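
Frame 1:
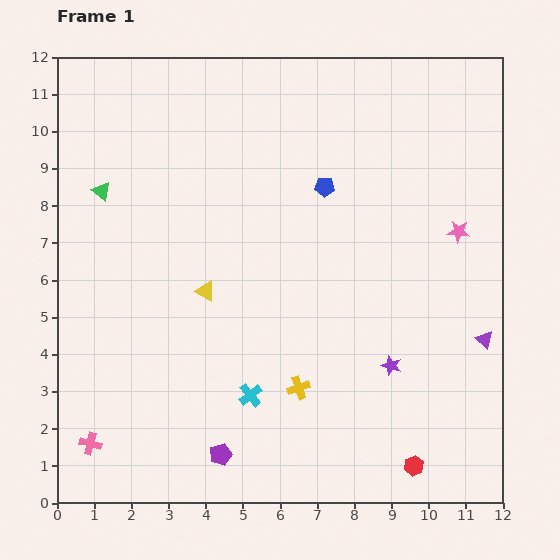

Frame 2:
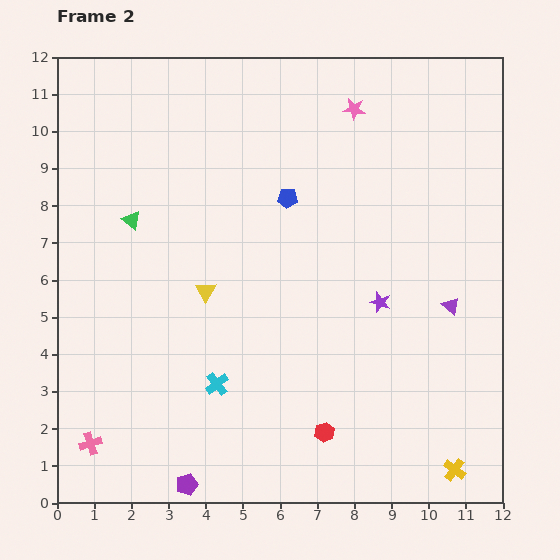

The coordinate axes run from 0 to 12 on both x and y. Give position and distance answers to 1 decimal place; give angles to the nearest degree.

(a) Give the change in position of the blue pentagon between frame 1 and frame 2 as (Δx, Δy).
(-1.0, -0.3)

The blue pentagon was at (7.2, 8.5) in frame 1 and (6.2, 8.2) in frame 2.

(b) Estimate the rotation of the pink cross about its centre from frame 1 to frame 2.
32° counter-clockwise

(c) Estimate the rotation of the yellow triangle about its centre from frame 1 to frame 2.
30° clockwise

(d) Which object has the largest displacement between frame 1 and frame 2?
the yellow cross

(moved 4.7; next 4.3)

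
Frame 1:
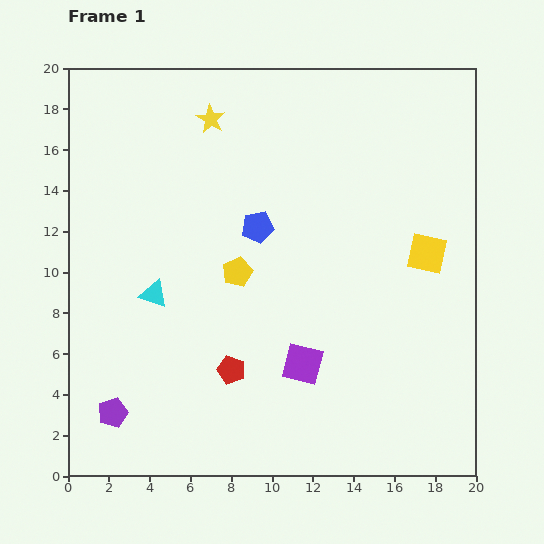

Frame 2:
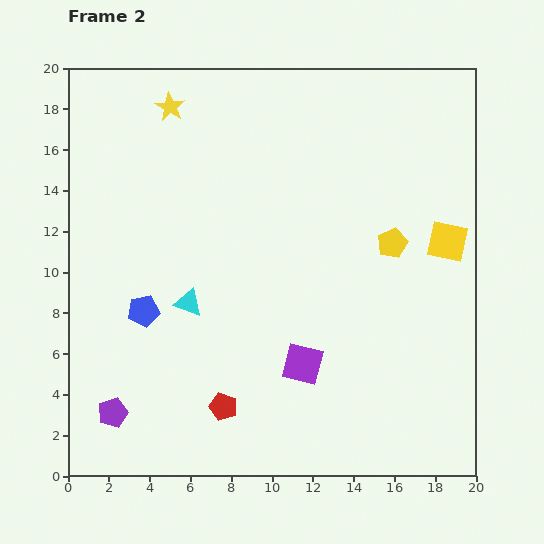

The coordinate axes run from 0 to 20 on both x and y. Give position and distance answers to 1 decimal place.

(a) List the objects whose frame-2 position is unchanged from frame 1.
the purple square, the purple pentagon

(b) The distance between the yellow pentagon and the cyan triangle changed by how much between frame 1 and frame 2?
+6.2

Distance in frame 1: 4.2. Distance in frame 2: 10.4.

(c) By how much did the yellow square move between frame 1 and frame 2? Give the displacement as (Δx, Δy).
(1.0, 0.6)

The yellow square was at (17.6, 10.9) in frame 1 and (18.6, 11.5) in frame 2.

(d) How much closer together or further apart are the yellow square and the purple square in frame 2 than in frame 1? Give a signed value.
+1.2

Distance in frame 1: 8.1. Distance in frame 2: 9.3.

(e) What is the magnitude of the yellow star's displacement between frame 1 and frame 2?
2.1

The yellow star moved from (7.0, 17.5) to (5.0, 18.1), a distance of √(2.0² + 0.6²) ≈ 2.1.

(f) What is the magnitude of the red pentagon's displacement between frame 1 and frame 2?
1.8

The red pentagon moved from (8.0, 5.2) to (7.6, 3.4), a distance of √(0.4² + 1.8²) ≈ 1.8.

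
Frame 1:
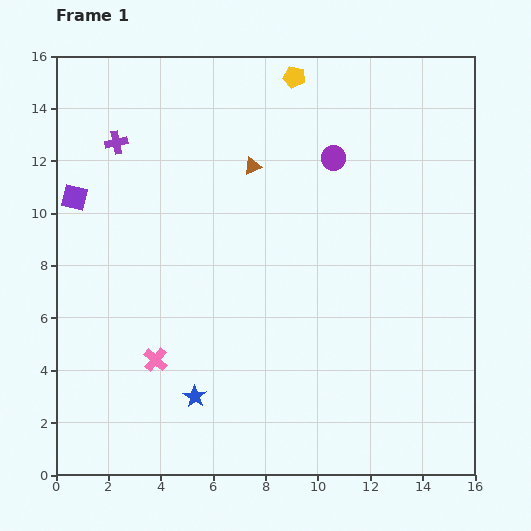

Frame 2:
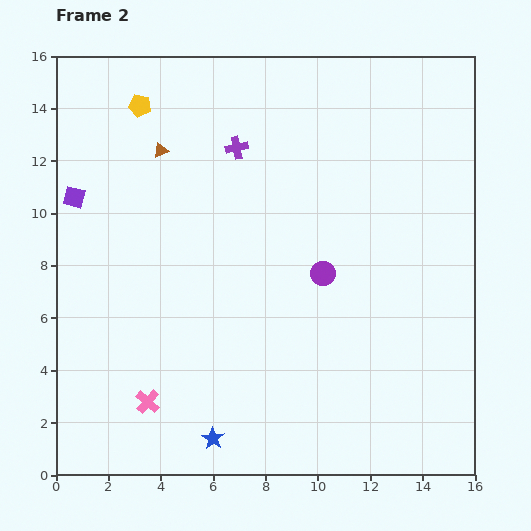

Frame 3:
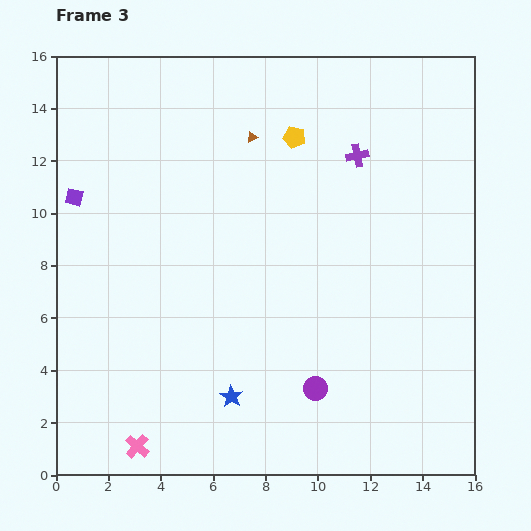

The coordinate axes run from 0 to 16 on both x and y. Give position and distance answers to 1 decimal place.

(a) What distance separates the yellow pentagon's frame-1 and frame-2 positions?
6.0

The yellow pentagon moved from (9.1, 15.2) to (3.2, 14.1), a distance of √(5.9² + 1.1²) ≈ 6.0.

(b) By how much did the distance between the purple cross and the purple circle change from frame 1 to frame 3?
+0.7

Distance in frame 1: 8.3. Distance in frame 3: 9.0.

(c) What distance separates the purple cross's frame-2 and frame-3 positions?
4.6

The purple cross moved from (6.9, 12.5) to (11.5, 12.2), a distance of √(4.6² + 0.3²) ≈ 4.6.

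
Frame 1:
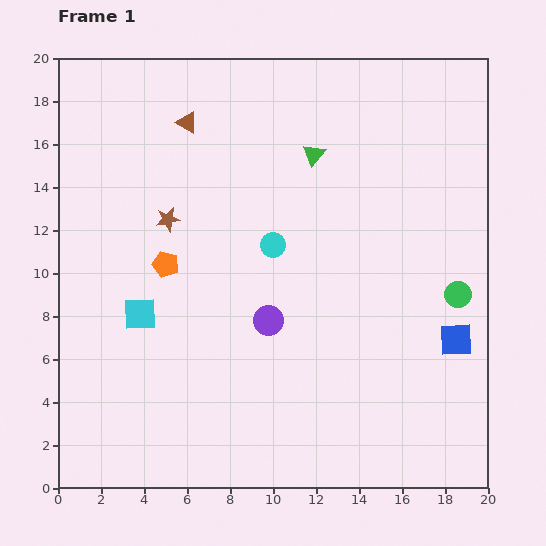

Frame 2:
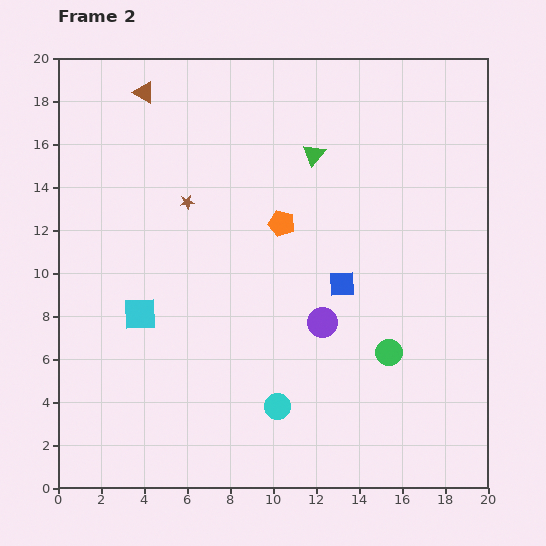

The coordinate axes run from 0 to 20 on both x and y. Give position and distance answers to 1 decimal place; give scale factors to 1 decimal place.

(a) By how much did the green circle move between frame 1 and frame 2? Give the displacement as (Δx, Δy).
(-3.2, -2.7)

The green circle was at (18.6, 9.0) in frame 1 and (15.4, 6.3) in frame 2.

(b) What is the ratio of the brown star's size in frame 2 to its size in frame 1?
0.6×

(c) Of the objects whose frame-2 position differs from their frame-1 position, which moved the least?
the brown star

(moved 1.2)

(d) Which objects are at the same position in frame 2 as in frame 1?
the cyan square, the green triangle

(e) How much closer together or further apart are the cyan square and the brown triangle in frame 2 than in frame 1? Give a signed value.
+1.1

Distance in frame 1: 9.2. Distance in frame 2: 10.3.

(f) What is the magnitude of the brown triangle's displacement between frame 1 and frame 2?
2.4

The brown triangle moved from (6.0, 17.0) to (4.0, 18.4), a distance of √(2.0² + 1.4²) ≈ 2.4.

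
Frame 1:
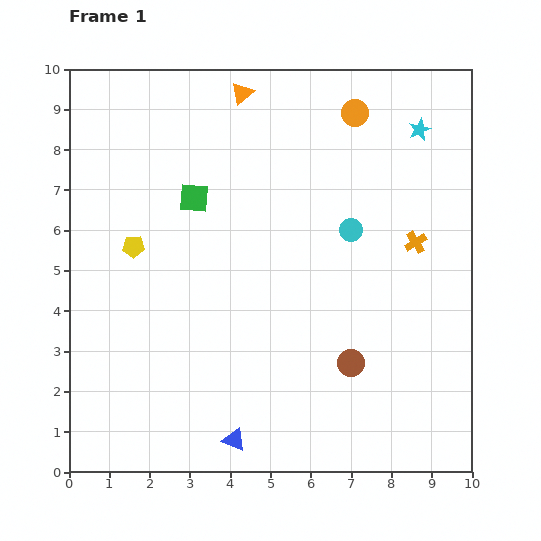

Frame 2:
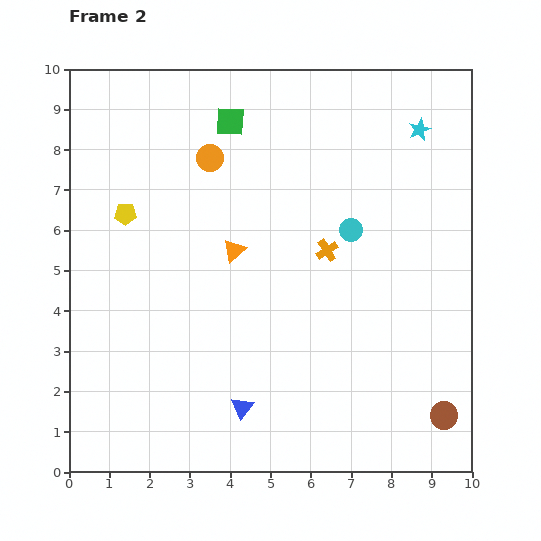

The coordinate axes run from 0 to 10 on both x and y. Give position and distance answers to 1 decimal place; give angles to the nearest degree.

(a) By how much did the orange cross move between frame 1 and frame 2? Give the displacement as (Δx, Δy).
(-2.2, -0.2)

The orange cross was at (8.6, 5.7) in frame 1 and (6.4, 5.5) in frame 2.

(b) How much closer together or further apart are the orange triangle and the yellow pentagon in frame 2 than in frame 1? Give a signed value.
-1.9

Distance in frame 1: 4.7. Distance in frame 2: 2.8.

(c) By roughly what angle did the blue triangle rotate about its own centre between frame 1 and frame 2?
46° clockwise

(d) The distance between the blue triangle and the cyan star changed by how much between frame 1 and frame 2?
-0.8

Distance in frame 1: 9.0. Distance in frame 2: 8.2.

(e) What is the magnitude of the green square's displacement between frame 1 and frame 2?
2.1

The green square moved from (3.1, 6.8) to (4.0, 8.7), a distance of √(0.9² + 1.9²) ≈ 2.1.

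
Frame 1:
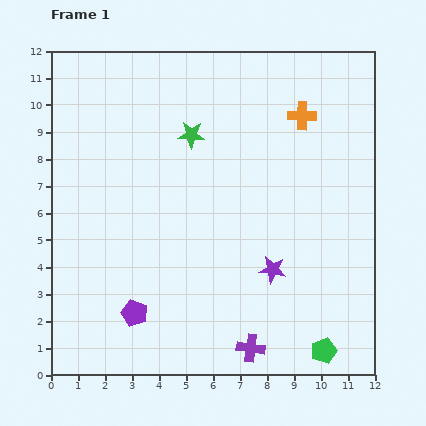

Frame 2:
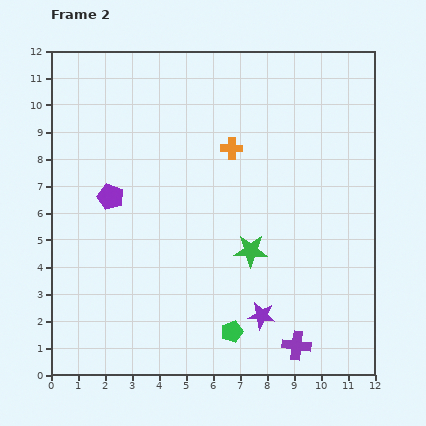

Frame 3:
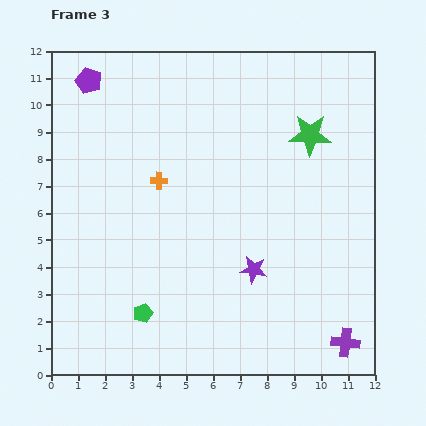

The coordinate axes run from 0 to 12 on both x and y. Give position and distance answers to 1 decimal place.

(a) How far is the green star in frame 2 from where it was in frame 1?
4.8

The green star moved from (5.2, 8.9) to (7.4, 4.6), a distance of √(2.2² + 4.3²) ≈ 4.8.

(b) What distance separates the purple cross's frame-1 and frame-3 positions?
3.5

The purple cross moved from (7.4, 1.0) to (10.9, 1.2), a distance of √(3.5² + 0.2²) ≈ 3.5.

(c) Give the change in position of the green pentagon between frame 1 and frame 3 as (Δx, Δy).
(-6.7, 1.4)

The green pentagon was at (10.1, 0.9) in frame 1 and (3.4, 2.3) in frame 3.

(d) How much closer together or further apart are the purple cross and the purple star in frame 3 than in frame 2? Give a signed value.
+2.6

Distance in frame 2: 1.7. Distance in frame 3: 4.3.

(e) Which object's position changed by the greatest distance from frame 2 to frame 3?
the green star

(moved 4.8; next 4.4)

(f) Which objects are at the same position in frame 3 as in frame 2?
none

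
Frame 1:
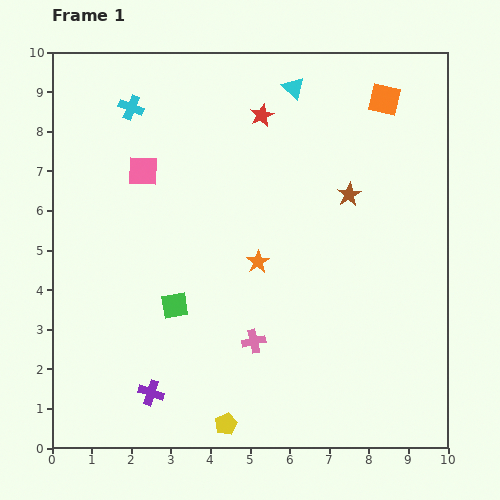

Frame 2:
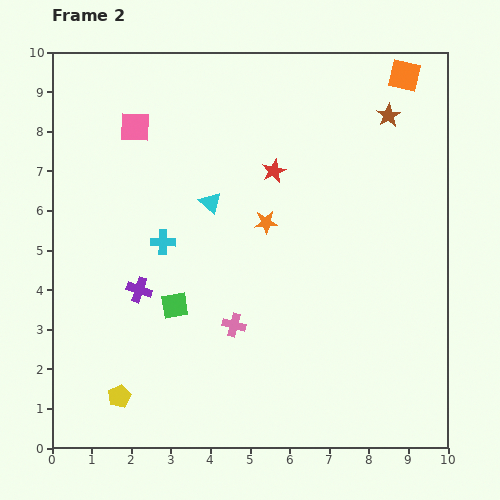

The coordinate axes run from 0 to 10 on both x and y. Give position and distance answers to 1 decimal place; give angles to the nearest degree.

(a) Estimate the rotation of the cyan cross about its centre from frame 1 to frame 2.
21° counter-clockwise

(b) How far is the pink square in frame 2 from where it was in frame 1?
1.1

The pink square moved from (2.3, 7.0) to (2.1, 8.1), a distance of √(0.2² + 1.1²) ≈ 1.1.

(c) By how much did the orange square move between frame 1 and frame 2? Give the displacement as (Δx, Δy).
(0.5, 0.6)

The orange square was at (8.4, 8.8) in frame 1 and (8.9, 9.4) in frame 2.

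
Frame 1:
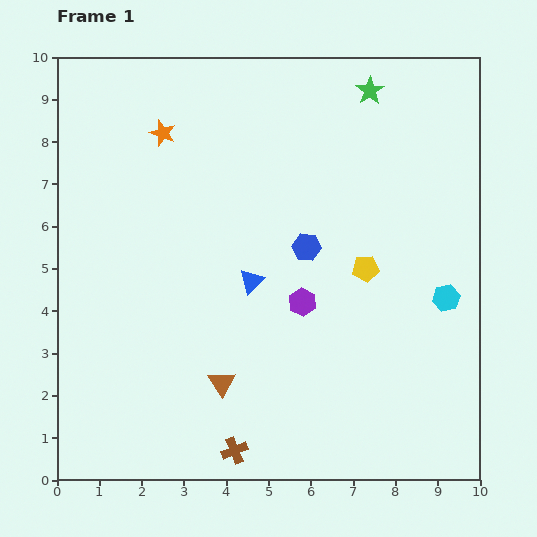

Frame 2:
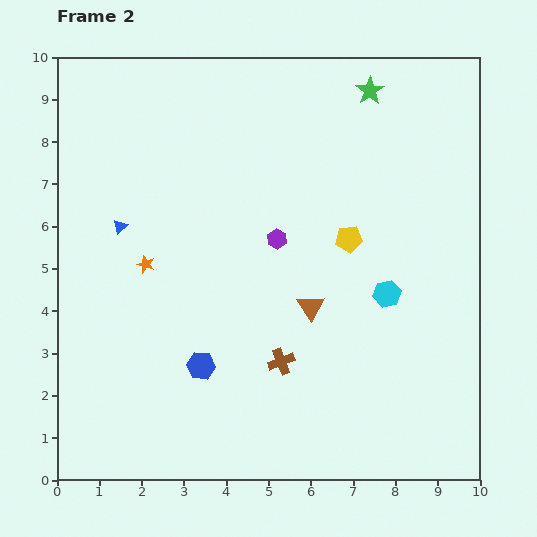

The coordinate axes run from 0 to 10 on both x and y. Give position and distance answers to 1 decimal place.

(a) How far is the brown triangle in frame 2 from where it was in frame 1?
2.8

The brown triangle moved from (3.9, 2.3) to (6.0, 4.1), a distance of √(2.1² + 1.8²) ≈ 2.8.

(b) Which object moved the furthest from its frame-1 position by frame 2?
the blue hexagon

(moved 3.8; next 3.4)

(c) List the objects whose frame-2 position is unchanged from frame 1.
the green star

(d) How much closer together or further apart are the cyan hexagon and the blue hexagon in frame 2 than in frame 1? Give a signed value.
+1.2

Distance in frame 1: 3.5. Distance in frame 2: 4.7.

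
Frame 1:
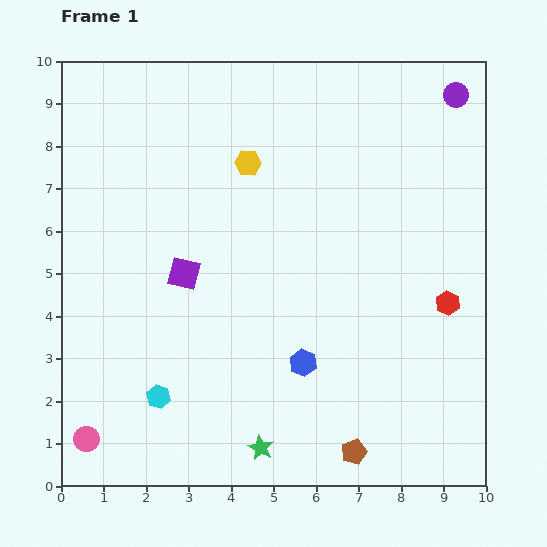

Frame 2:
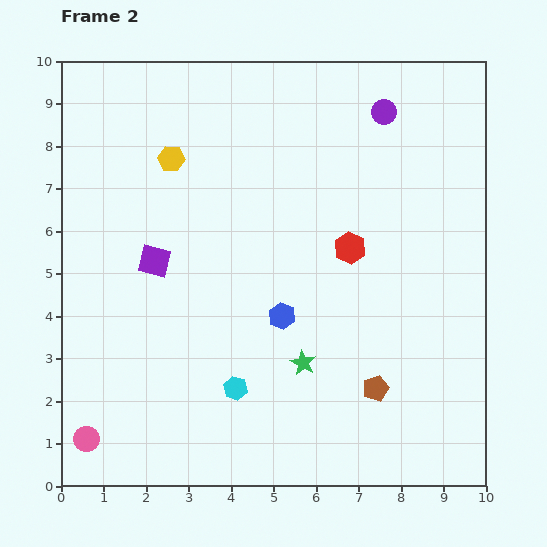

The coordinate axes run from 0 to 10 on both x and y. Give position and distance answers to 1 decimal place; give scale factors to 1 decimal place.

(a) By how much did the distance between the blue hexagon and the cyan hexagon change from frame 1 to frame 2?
-1.5

Distance in frame 1: 3.5. Distance in frame 2: 2.0.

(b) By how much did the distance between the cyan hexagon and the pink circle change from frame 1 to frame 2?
+1.7

Distance in frame 1: 2.0. Distance in frame 2: 3.7.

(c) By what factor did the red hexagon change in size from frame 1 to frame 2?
1.3×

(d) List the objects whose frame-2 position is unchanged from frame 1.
the pink circle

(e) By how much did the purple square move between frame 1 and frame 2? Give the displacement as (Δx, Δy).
(-0.7, 0.3)

The purple square was at (2.9, 5.0) in frame 1 and (2.2, 5.3) in frame 2.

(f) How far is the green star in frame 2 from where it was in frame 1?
2.2

The green star moved from (4.7, 0.9) to (5.7, 2.9), a distance of √(1.0² + 2.0²) ≈ 2.2.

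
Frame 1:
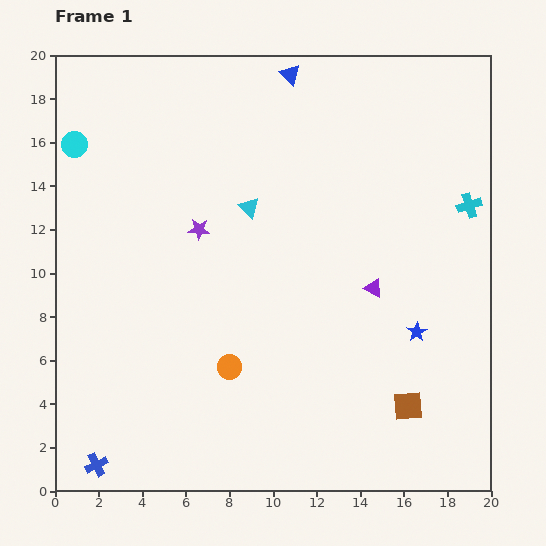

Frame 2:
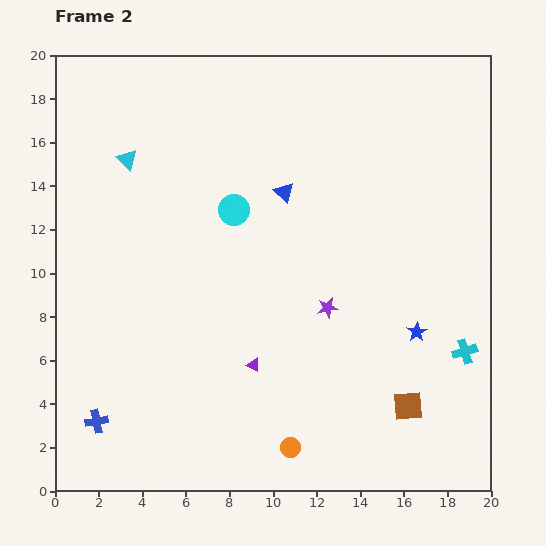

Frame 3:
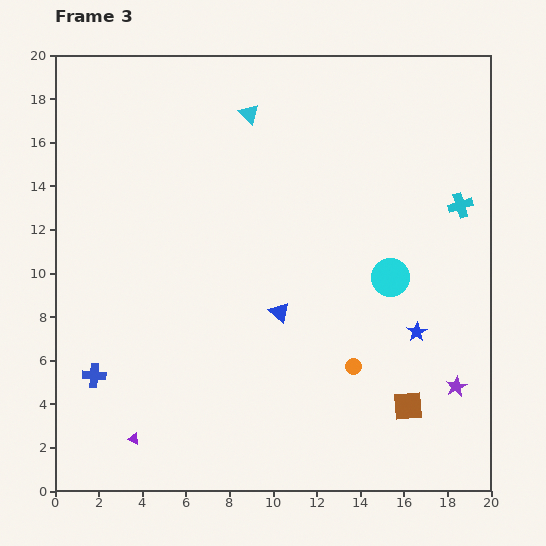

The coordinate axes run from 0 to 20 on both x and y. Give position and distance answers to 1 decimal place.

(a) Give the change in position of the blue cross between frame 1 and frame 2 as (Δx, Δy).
(0.0, 2.0)

The blue cross was at (1.9, 1.2) in frame 1 and (1.9, 3.2) in frame 2.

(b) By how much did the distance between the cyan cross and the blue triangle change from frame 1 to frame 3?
-0.6

Distance in frame 1: 10.2. Distance in frame 3: 9.6.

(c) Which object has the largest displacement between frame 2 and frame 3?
the cyan circle

(moved 7.8; next 6.9)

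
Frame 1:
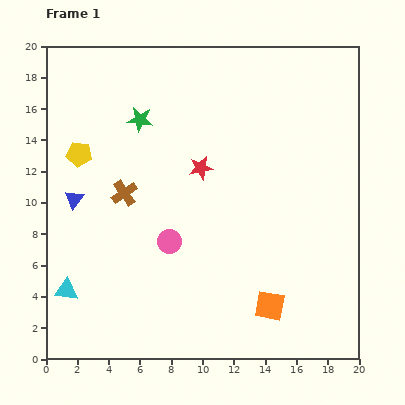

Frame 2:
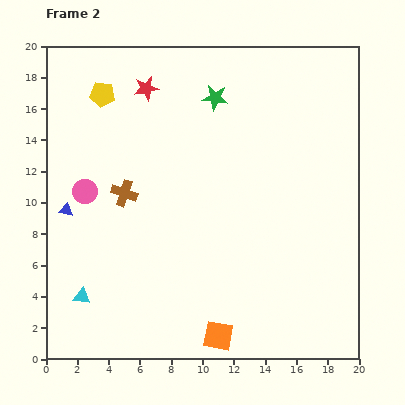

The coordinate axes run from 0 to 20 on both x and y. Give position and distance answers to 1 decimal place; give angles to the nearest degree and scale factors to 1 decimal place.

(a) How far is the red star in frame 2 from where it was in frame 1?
6.2

The red star moved from (9.9, 12.2) to (6.4, 17.3), a distance of √(3.5² + 5.1²) ≈ 6.2.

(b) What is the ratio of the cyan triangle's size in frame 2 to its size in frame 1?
0.7×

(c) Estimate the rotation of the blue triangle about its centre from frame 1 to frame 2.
54° counter-clockwise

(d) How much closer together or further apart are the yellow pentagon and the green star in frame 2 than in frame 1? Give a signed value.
+2.7

Distance in frame 1: 4.5. Distance in frame 2: 7.2.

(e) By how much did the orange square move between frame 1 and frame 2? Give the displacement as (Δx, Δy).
(-3.3, -1.9)

The orange square was at (14.3, 3.4) in frame 1 and (11.0, 1.5) in frame 2.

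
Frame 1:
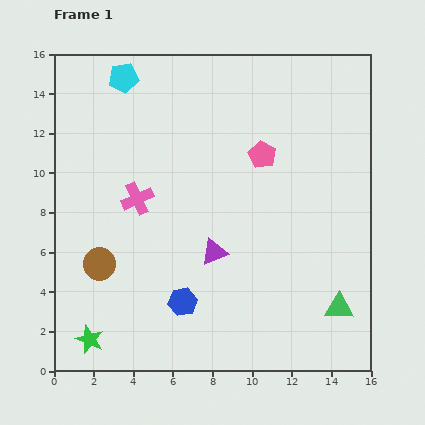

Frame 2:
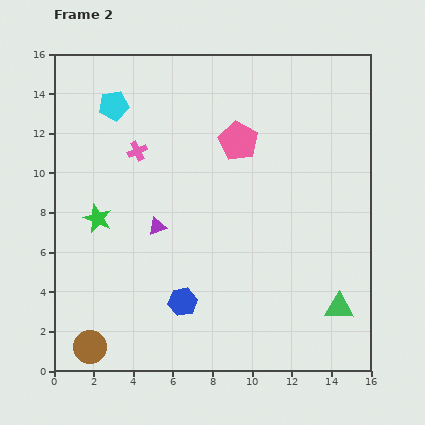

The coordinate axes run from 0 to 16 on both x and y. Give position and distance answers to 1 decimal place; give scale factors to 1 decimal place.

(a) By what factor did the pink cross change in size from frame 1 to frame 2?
0.6×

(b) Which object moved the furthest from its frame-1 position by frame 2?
the green star

(moved 6.1; next 4.2)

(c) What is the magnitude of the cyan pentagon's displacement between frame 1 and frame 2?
1.5

The cyan pentagon moved from (3.5, 14.8) to (3.0, 13.4), a distance of √(0.5² + 1.4²) ≈ 1.5.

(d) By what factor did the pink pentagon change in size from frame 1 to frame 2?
1.5×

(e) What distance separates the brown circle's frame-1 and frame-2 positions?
4.2

The brown circle moved from (2.3, 5.4) to (1.8, 1.2), a distance of √(0.5² + 4.2²) ≈ 4.2.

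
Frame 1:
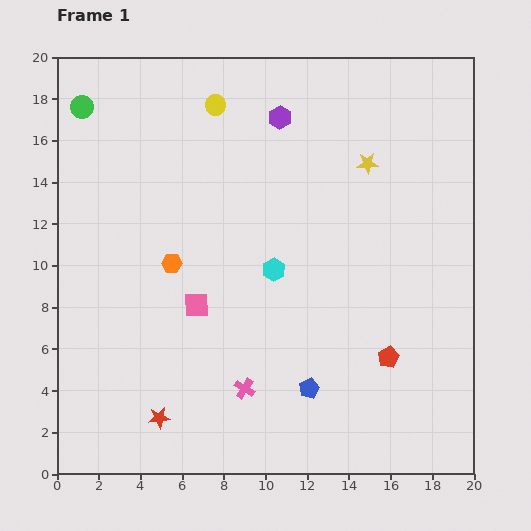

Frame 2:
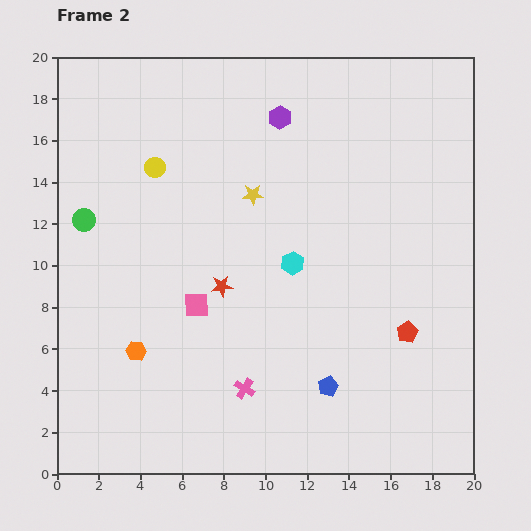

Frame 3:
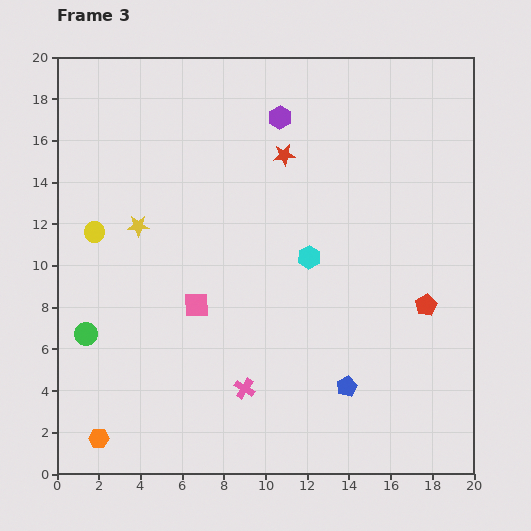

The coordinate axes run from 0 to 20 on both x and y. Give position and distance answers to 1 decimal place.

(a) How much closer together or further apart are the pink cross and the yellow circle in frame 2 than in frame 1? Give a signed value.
-2.3

Distance in frame 1: 13.7. Distance in frame 2: 11.4.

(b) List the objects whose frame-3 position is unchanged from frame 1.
the pink square, the pink cross, the purple hexagon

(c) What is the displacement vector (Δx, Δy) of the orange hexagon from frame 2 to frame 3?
(-1.8, -4.2)

The orange hexagon was at (3.8, 5.9) in frame 2 and (2.0, 1.7) in frame 3.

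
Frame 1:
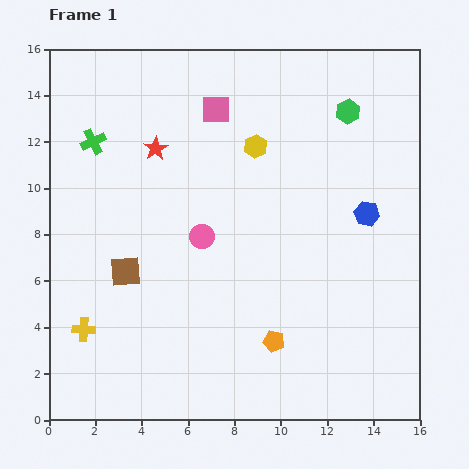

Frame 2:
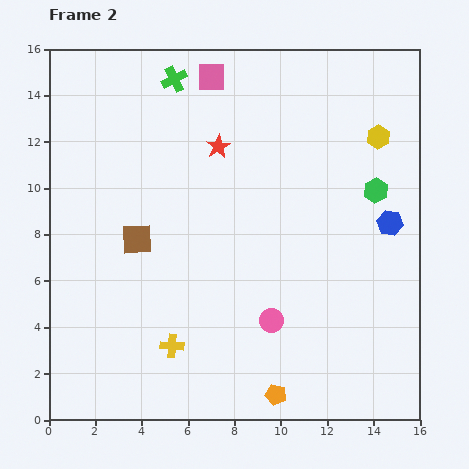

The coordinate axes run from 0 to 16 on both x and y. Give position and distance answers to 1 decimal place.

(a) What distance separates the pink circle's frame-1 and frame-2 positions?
4.7

The pink circle moved from (6.6, 7.9) to (9.6, 4.3), a distance of √(3.0² + 3.6²) ≈ 4.7.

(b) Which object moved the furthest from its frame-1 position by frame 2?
the yellow hexagon

(moved 5.3; next 4.7)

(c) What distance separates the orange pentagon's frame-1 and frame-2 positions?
2.3

The orange pentagon moved from (9.7, 3.4) to (9.8, 1.1), a distance of √(0.1² + 2.3²) ≈ 2.3.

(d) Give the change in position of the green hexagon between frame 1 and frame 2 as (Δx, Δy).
(1.2, -3.4)

The green hexagon was at (12.9, 13.3) in frame 1 and (14.1, 9.9) in frame 2.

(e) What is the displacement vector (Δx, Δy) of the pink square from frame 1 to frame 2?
(-0.2, 1.4)

The pink square was at (7.2, 13.4) in frame 1 and (7.0, 14.8) in frame 2.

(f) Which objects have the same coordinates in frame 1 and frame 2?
none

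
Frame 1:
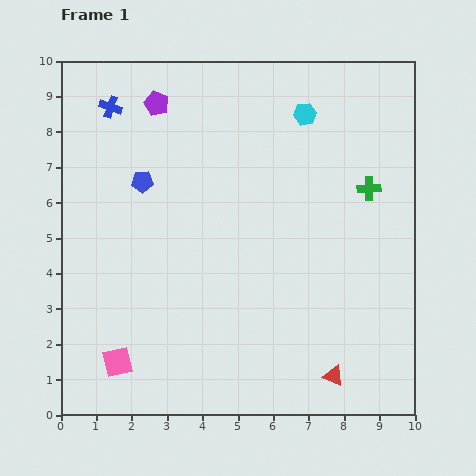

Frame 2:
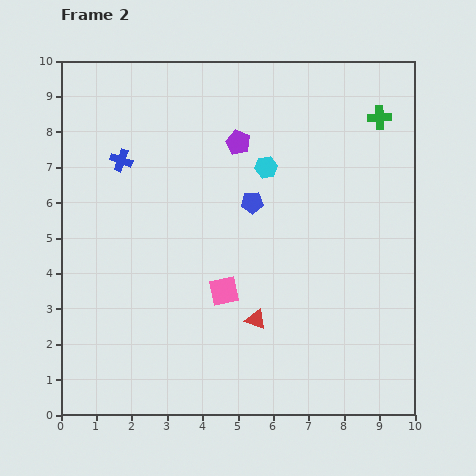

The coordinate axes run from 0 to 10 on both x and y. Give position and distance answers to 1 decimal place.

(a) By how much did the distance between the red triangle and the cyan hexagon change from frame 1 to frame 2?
-3.1

Distance in frame 1: 7.4. Distance in frame 2: 4.3.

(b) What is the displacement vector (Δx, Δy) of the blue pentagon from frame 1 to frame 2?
(3.1, -0.6)

The blue pentagon was at (2.3, 6.6) in frame 1 and (5.4, 6.0) in frame 2.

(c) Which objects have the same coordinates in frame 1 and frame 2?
none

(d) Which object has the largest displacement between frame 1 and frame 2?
the pink square

(moved 3.6; next 3.2)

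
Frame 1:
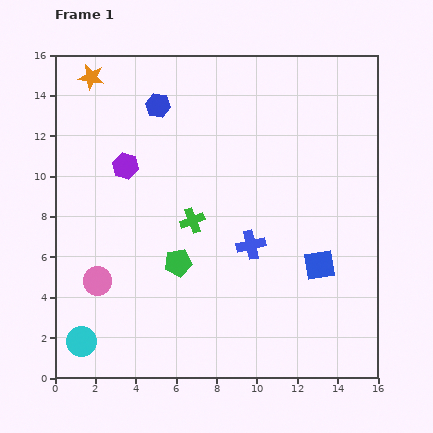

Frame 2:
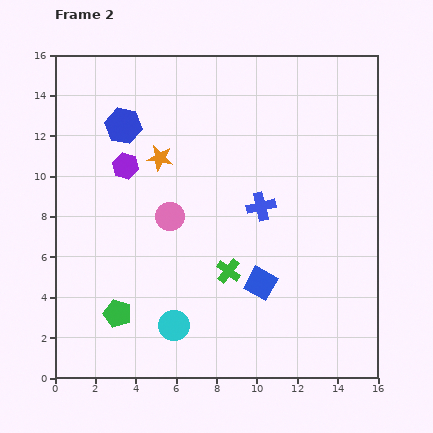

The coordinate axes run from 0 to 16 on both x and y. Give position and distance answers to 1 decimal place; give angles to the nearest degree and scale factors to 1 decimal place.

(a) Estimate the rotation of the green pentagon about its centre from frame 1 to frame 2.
29° clockwise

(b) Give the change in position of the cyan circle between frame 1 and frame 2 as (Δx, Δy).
(4.6, 0.8)

The cyan circle was at (1.3, 1.8) in frame 1 and (5.9, 2.6) in frame 2.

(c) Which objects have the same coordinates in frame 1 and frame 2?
the purple hexagon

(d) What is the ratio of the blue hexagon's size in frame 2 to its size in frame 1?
1.5×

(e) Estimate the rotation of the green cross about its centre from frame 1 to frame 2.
32° counter-clockwise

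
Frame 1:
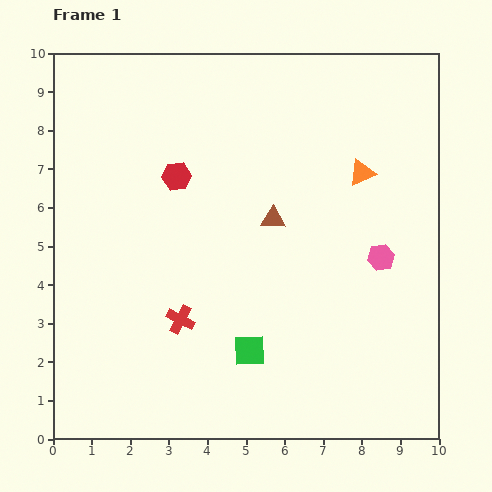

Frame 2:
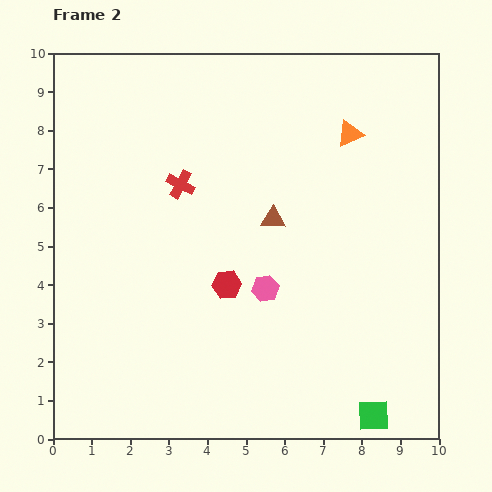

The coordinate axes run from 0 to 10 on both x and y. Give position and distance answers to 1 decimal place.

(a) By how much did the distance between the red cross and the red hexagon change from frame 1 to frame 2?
-0.8

Distance in frame 1: 3.7. Distance in frame 2: 2.9.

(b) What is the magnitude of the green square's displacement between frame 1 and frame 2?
3.6

The green square moved from (5.1, 2.3) to (8.3, 0.6), a distance of √(3.2² + 1.7²) ≈ 3.6.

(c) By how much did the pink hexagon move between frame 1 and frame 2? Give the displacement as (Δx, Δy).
(-3.0, -0.8)

The pink hexagon was at (8.5, 4.7) in frame 1 and (5.5, 3.9) in frame 2.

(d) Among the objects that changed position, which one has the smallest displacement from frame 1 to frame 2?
the orange triangle

(moved 1.0)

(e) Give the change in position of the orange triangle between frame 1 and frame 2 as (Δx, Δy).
(-0.3, 1.0)

The orange triangle was at (8.0, 6.9) in frame 1 and (7.7, 7.9) in frame 2.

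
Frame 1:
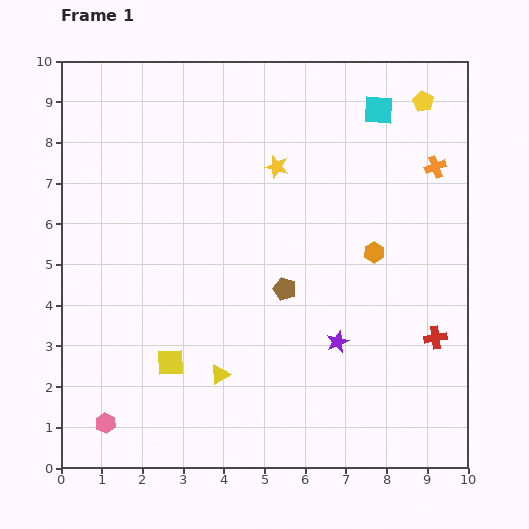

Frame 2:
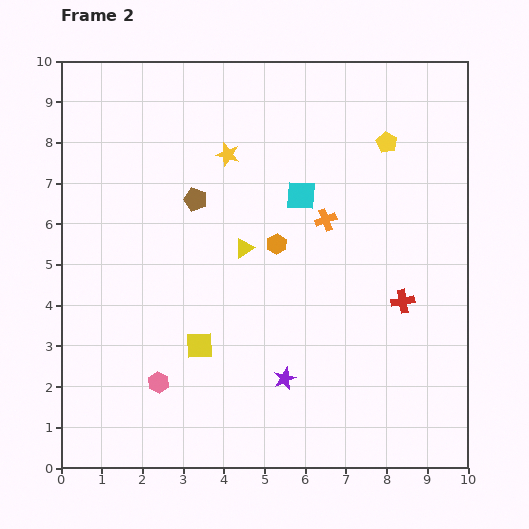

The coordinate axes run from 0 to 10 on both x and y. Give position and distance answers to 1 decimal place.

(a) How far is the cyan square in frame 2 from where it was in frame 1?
2.8

The cyan square moved from (7.8, 8.8) to (5.9, 6.7), a distance of √(1.9² + 2.1²) ≈ 2.8.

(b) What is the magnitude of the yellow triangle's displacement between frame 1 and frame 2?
3.2

The yellow triangle moved from (3.9, 2.3) to (4.5, 5.4), a distance of √(0.6² + 3.1²) ≈ 3.2.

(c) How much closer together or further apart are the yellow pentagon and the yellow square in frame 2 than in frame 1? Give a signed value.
-2.1

Distance in frame 1: 8.9. Distance in frame 2: 6.8.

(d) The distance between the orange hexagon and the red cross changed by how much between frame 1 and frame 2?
+0.8

Distance in frame 1: 2.6. Distance in frame 2: 3.4.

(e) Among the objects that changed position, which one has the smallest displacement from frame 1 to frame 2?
the yellow square

(moved 0.8)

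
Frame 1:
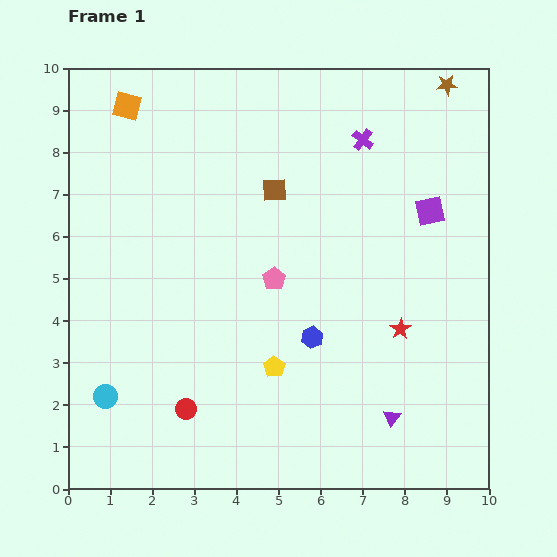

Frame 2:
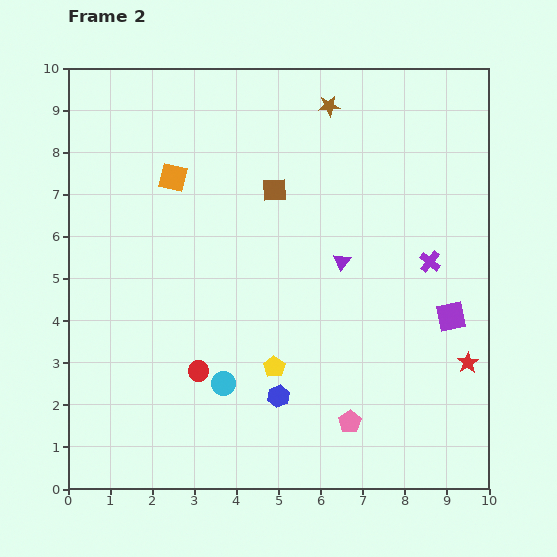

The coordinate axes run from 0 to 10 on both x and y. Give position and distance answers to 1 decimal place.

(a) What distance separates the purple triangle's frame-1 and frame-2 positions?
3.9

The purple triangle moved from (7.7, 1.7) to (6.5, 5.4), a distance of √(1.2² + 3.7²) ≈ 3.9.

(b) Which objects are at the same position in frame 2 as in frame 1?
the yellow pentagon, the brown square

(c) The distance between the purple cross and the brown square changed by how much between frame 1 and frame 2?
+1.7

Distance in frame 1: 2.4. Distance in frame 2: 4.1.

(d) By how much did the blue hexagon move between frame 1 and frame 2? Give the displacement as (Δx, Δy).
(-0.8, -1.4)

The blue hexagon was at (5.8, 3.6) in frame 1 and (5.0, 2.2) in frame 2.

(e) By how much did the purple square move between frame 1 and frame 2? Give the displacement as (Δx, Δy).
(0.5, -2.5)

The purple square was at (8.6, 6.6) in frame 1 and (9.1, 4.1) in frame 2.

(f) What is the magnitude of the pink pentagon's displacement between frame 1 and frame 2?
3.8

The pink pentagon moved from (4.9, 5.0) to (6.7, 1.6), a distance of √(1.8² + 3.4²) ≈ 3.8.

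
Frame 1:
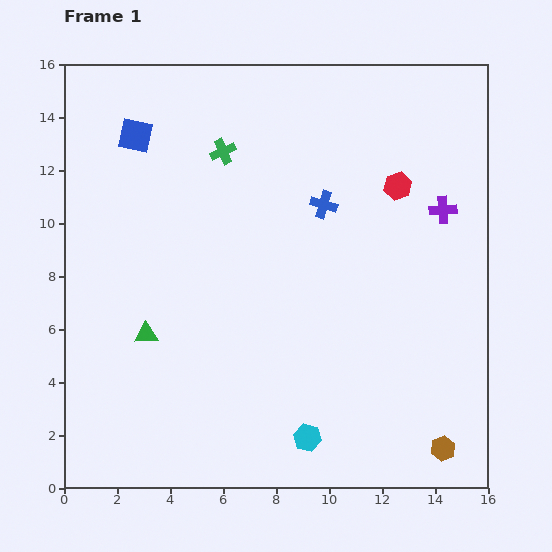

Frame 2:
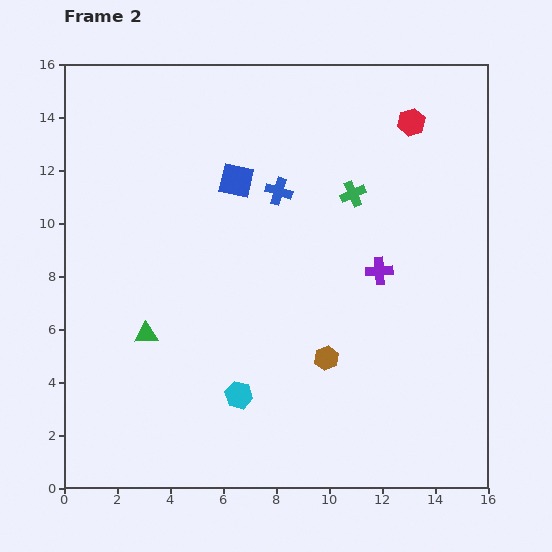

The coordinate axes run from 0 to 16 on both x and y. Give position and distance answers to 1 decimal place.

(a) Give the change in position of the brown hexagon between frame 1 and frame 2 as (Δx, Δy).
(-4.4, 3.4)

The brown hexagon was at (14.3, 1.5) in frame 1 and (9.9, 4.9) in frame 2.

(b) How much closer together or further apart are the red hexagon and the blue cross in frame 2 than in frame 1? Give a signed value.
+2.7

Distance in frame 1: 2.9. Distance in frame 2: 5.6.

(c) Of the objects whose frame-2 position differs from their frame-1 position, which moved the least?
the blue cross

(moved 1.8)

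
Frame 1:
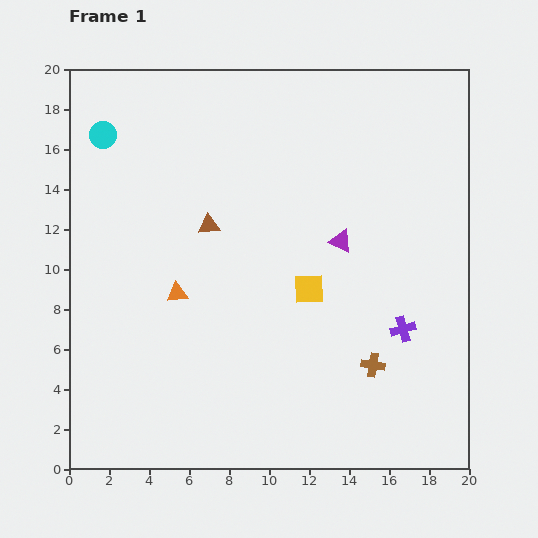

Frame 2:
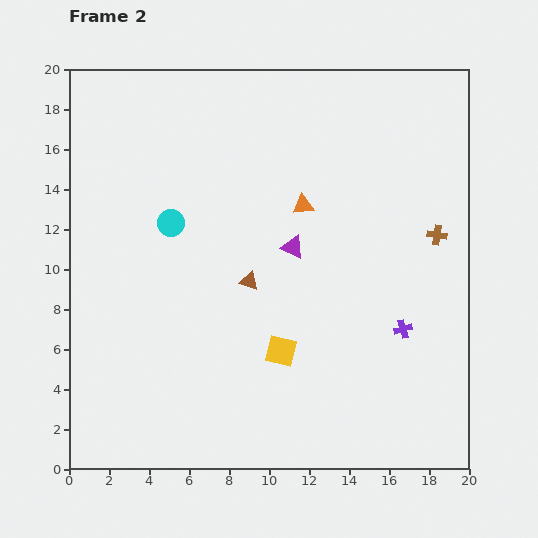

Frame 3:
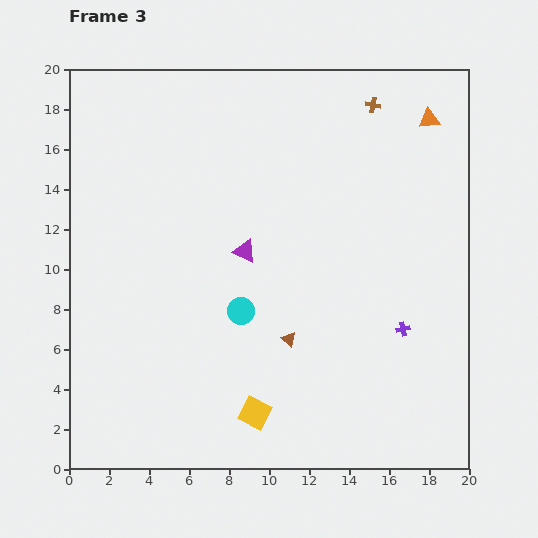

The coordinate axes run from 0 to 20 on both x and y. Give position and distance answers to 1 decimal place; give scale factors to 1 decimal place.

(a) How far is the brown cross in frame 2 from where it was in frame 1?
7.2

The brown cross moved from (15.2, 5.2) to (18.4, 11.7), a distance of √(3.2² + 6.5²) ≈ 7.2.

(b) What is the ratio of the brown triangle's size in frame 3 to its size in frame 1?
0.7×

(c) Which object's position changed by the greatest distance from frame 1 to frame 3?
the orange triangle

(moved 15.3; next 13.0)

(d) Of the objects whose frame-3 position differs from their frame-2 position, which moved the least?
the purple triangle

(moved 2.4)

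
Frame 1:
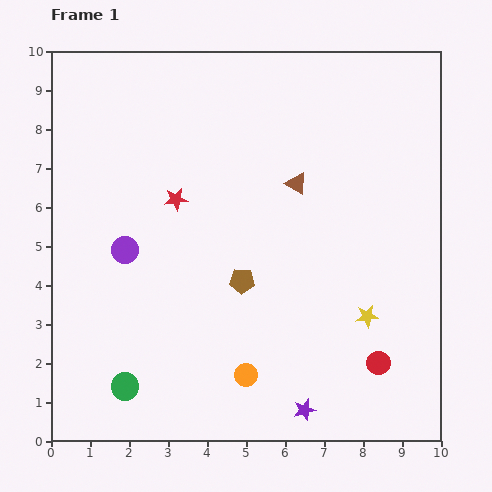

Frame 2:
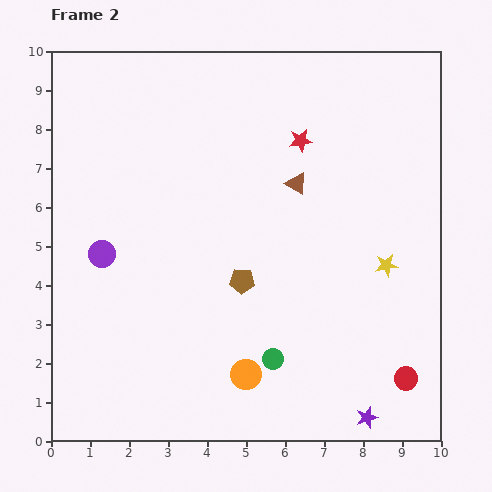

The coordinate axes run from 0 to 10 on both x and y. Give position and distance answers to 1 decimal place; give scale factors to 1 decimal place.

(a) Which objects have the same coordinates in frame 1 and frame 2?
the brown triangle, the orange circle, the brown pentagon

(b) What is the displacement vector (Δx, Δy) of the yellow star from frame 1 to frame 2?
(0.5, 1.3)

The yellow star was at (8.1, 3.2) in frame 1 and (8.6, 4.5) in frame 2.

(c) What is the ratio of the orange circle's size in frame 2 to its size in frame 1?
1.3×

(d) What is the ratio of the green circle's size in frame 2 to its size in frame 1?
0.8×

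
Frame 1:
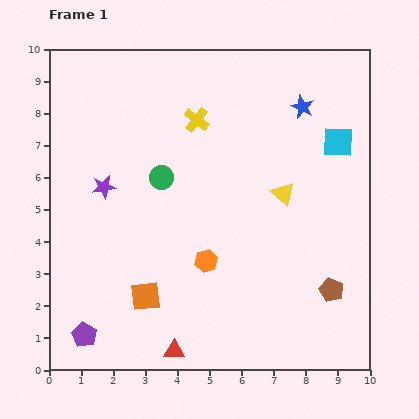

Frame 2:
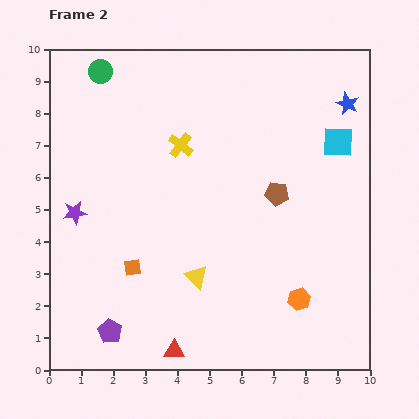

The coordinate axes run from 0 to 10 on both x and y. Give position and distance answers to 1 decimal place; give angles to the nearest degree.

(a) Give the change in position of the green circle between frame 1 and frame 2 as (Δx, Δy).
(-1.9, 3.3)

The green circle was at (3.5, 6.0) in frame 1 and (1.6, 9.3) in frame 2.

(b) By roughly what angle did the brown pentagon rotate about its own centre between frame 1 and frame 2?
15° counter-clockwise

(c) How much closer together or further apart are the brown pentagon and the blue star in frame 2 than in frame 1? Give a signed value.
-2.2

Distance in frame 1: 5.8. Distance in frame 2: 3.6.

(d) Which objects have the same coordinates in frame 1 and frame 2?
the red triangle, the cyan square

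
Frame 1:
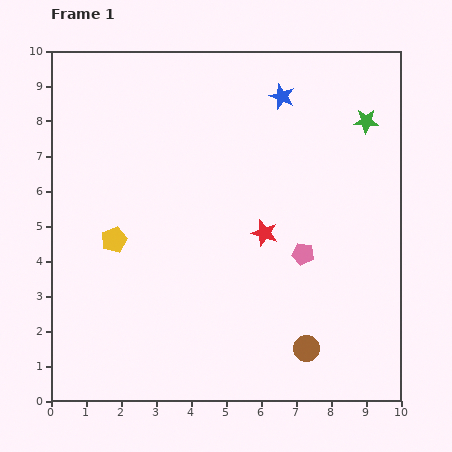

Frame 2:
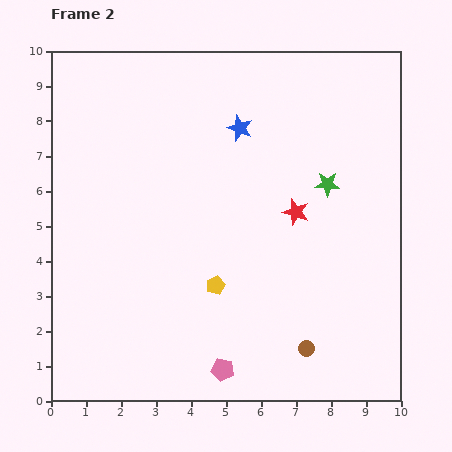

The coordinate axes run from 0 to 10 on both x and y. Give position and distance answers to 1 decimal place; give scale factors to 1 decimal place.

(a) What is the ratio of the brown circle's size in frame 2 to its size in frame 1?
0.6×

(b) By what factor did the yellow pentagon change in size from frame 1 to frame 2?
0.7×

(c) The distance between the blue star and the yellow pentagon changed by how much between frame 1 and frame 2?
-1.7

Distance in frame 1: 6.3. Distance in frame 2: 4.6.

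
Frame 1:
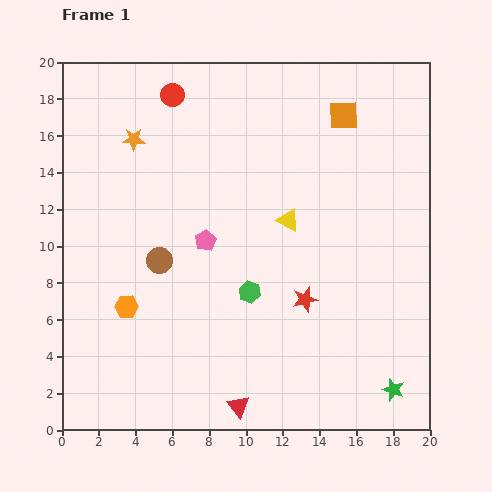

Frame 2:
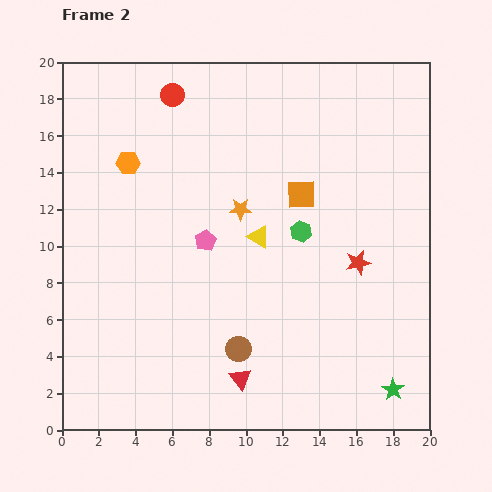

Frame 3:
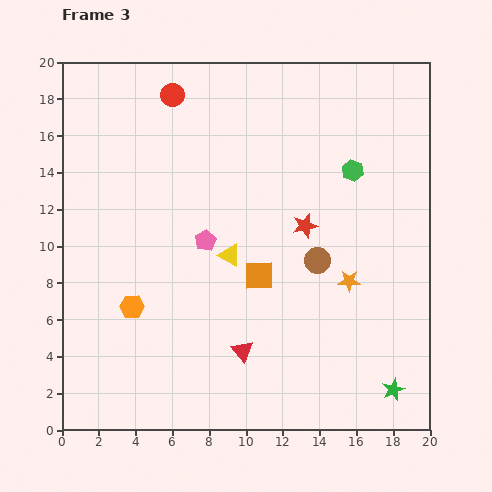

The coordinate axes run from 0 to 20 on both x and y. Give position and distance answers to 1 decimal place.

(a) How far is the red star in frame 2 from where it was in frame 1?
3.5

The red star moved from (13.2, 7.1) to (16.1, 9.1), a distance of √(2.9² + 2.0²) ≈ 3.5.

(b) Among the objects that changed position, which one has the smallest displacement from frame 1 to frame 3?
the orange hexagon

(moved 0.3)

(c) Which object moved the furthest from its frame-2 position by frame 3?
the orange hexagon

(moved 7.8; next 7.1)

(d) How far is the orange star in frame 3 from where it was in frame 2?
7.1

The orange star moved from (9.7, 12.0) to (15.6, 8.1), a distance of √(5.9² + 3.9²) ≈ 7.1.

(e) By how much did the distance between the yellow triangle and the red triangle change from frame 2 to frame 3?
-2.6

Distance in frame 2: 7.8. Distance in frame 3: 5.2.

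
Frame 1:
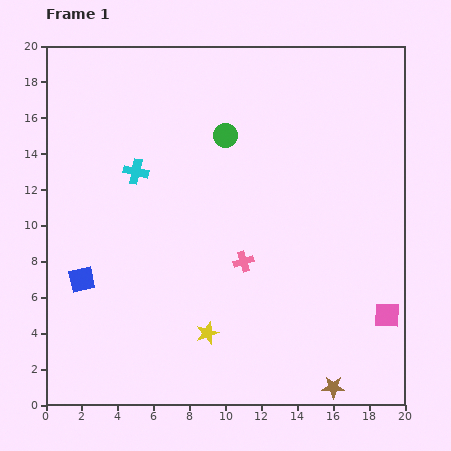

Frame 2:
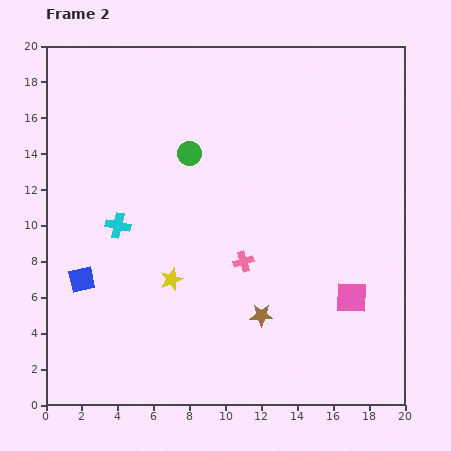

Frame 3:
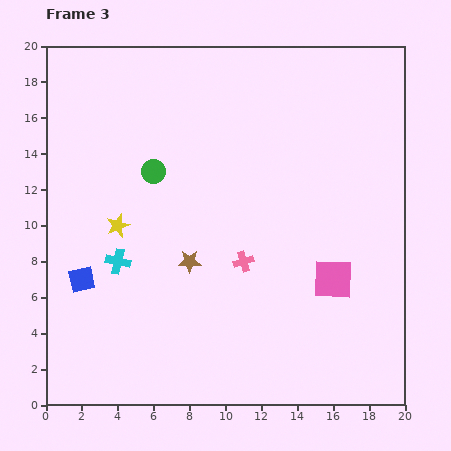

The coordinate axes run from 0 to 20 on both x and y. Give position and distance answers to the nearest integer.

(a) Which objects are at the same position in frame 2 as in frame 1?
the blue square, the pink cross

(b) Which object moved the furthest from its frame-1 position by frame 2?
the brown star

(moved 6; next 4)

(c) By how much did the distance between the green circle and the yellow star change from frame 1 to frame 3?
-7

Distance in frame 1: 11. Distance in frame 3: 4.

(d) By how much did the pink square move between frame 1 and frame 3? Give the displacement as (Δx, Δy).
(-3, 2)

The pink square was at (19, 5) in frame 1 and (16, 7) in frame 3.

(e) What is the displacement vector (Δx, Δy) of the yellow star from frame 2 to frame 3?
(-3, 3)

The yellow star was at (7, 7) in frame 2 and (4, 10) in frame 3.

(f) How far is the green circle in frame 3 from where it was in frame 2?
2

The green circle moved from (8, 14) to (6, 13), a distance of √(2² + 1²) ≈ 2.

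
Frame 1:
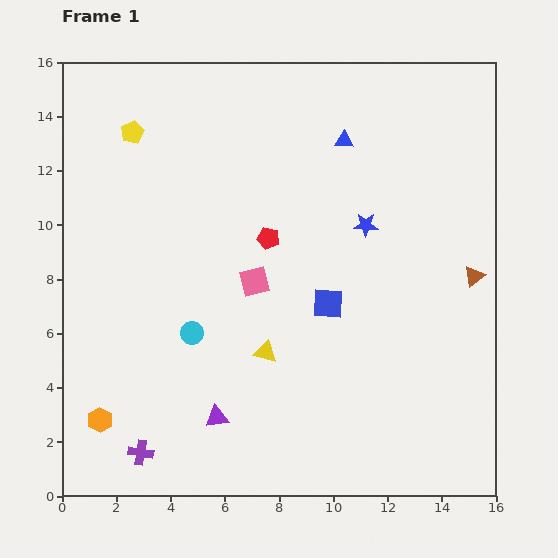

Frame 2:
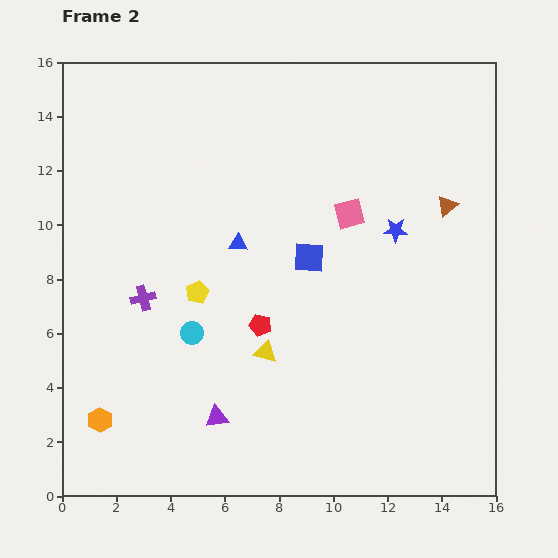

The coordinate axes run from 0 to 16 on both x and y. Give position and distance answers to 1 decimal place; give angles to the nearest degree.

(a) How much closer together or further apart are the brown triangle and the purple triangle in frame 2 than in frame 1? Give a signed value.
+0.7

Distance in frame 1: 10.8. Distance in frame 2: 11.5.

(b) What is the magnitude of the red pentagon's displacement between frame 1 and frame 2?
3.2

The red pentagon moved from (7.6, 9.5) to (7.3, 6.3), a distance of √(0.3² + 3.2²) ≈ 3.2.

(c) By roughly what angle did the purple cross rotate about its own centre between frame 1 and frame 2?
24° counter-clockwise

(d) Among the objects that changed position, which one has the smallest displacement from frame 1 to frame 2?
the blue star

(moved 1.1)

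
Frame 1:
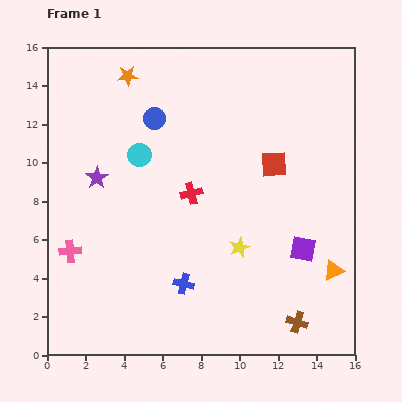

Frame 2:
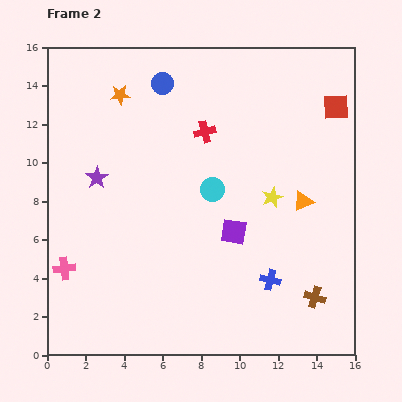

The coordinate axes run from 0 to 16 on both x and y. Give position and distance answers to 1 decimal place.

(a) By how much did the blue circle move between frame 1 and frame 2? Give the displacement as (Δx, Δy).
(0.4, 1.8)

The blue circle was at (5.6, 12.3) in frame 1 and (6.0, 14.1) in frame 2.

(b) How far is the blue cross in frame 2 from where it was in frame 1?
4.5

The blue cross moved from (7.1, 3.7) to (11.6, 3.9), a distance of √(4.5² + 0.2²) ≈ 4.5.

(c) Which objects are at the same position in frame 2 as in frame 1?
the purple star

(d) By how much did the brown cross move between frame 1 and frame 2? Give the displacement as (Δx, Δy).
(0.9, 1.3)

The brown cross was at (13.0, 1.7) in frame 1 and (13.9, 3.0) in frame 2.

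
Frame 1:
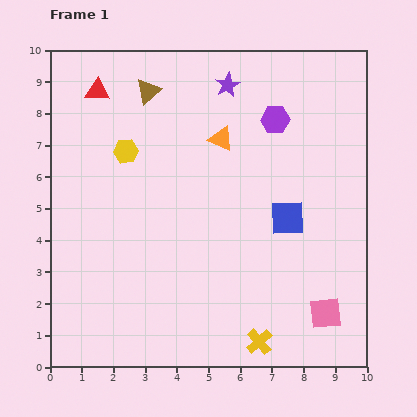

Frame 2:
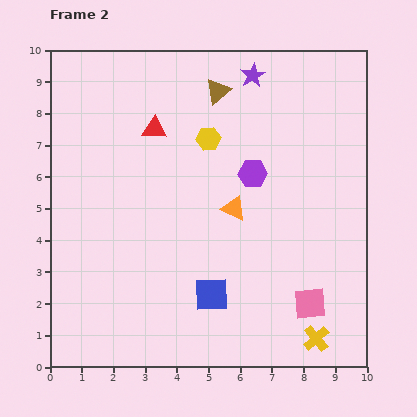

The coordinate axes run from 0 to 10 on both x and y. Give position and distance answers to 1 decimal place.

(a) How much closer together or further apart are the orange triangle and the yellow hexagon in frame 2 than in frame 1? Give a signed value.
-0.7

Distance in frame 1: 3.0. Distance in frame 2: 2.3.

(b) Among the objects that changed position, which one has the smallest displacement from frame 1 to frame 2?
the pink square

(moved 0.6)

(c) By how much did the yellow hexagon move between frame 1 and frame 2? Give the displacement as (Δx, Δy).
(2.6, 0.4)

The yellow hexagon was at (2.4, 6.8) in frame 1 and (5.0, 7.2) in frame 2.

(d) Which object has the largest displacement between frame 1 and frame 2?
the blue square

(moved 3.4; next 2.6)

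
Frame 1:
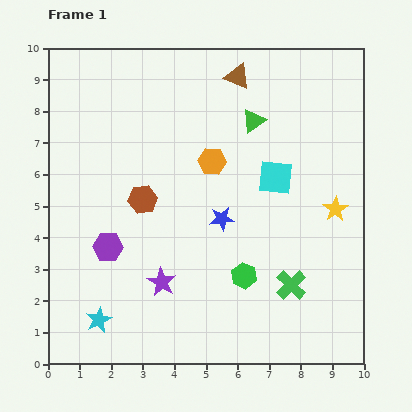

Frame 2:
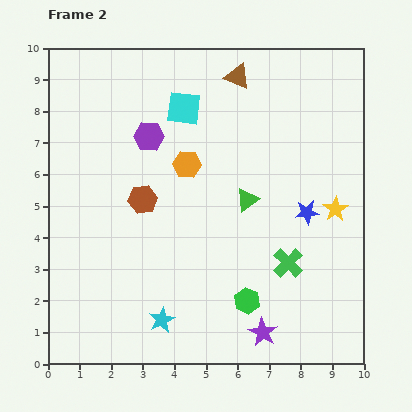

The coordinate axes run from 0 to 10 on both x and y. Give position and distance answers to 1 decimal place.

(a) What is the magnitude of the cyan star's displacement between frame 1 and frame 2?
2.0

The cyan star moved from (1.6, 1.4) to (3.6, 1.4), a distance of √(2.0² + 0.0²) ≈ 2.0.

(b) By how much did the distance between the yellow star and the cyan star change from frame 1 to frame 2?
-1.8

Distance in frame 1: 8.3. Distance in frame 2: 6.5.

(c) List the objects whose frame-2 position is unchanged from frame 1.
the yellow star, the brown triangle, the brown hexagon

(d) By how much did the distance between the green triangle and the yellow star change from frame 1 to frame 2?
-1.0

Distance in frame 1: 3.8. Distance in frame 2: 2.8.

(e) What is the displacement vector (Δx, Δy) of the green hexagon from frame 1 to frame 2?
(0.1, -0.8)

The green hexagon was at (6.2, 2.8) in frame 1 and (6.3, 2.0) in frame 2.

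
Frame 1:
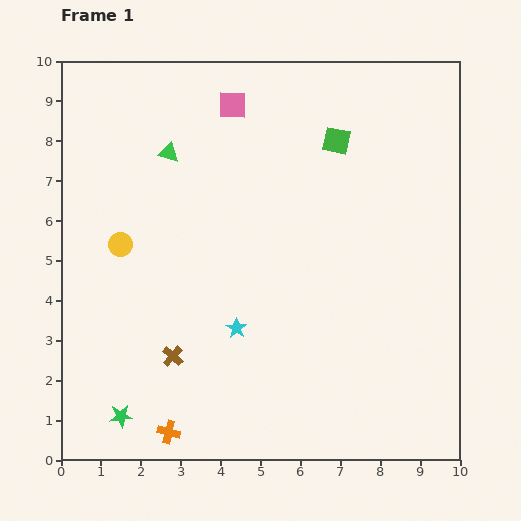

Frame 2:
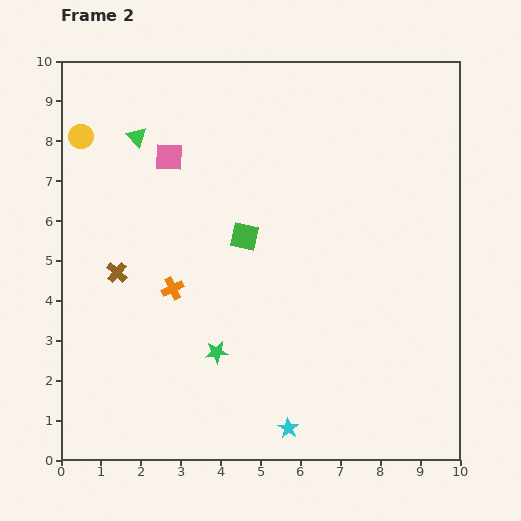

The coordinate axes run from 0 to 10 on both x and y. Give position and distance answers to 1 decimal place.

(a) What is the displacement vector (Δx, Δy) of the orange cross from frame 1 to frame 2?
(0.1, 3.6)

The orange cross was at (2.7, 0.7) in frame 1 and (2.8, 4.3) in frame 2.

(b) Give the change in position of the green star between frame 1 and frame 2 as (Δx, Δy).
(2.4, 1.6)

The green star was at (1.5, 1.1) in frame 1 and (3.9, 2.7) in frame 2.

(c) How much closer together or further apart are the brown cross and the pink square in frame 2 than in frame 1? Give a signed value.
-3.3

Distance in frame 1: 6.5. Distance in frame 2: 3.2.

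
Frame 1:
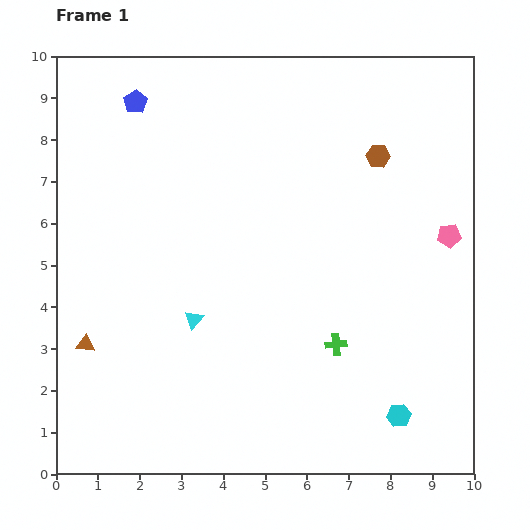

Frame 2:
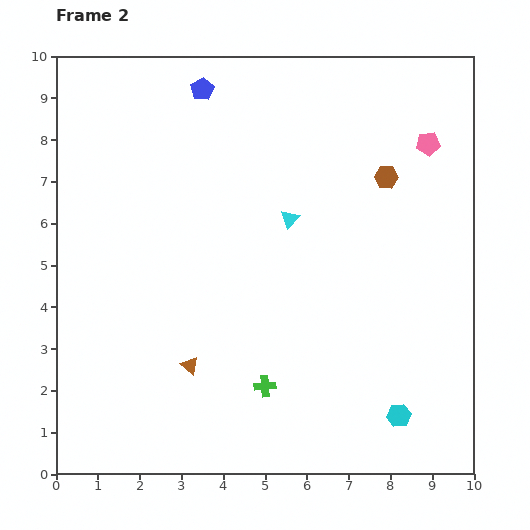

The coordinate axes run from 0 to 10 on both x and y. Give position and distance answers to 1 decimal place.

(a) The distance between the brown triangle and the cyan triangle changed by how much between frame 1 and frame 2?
+1.5

Distance in frame 1: 2.7. Distance in frame 2: 4.2.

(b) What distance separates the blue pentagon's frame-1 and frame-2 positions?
1.6

The blue pentagon moved from (1.9, 8.9) to (3.5, 9.2), a distance of √(1.6² + 0.3²) ≈ 1.6.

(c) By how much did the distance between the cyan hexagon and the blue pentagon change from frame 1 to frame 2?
-0.7

Distance in frame 1: 9.8. Distance in frame 2: 9.1.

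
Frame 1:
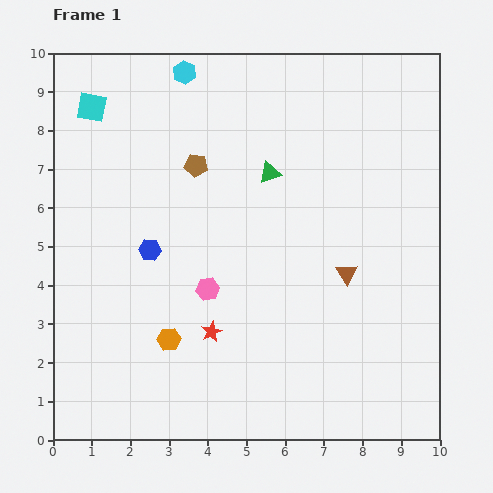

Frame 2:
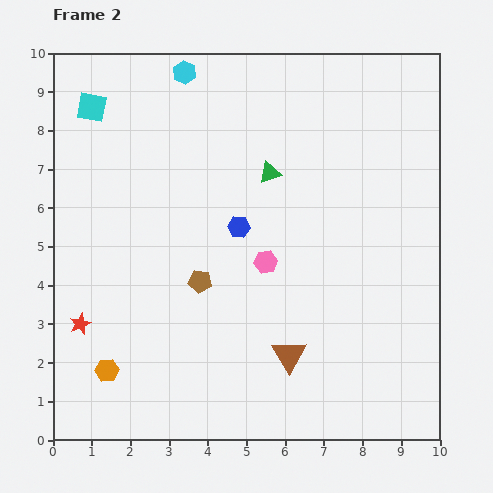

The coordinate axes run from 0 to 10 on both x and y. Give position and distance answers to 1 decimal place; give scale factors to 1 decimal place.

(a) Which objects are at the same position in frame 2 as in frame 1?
the cyan hexagon, the cyan square, the green triangle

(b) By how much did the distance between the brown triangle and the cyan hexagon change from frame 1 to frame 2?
+1.1

Distance in frame 1: 6.7. Distance in frame 2: 7.8.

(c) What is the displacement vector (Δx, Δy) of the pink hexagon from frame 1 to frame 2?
(1.5, 0.7)

The pink hexagon was at (4.0, 3.9) in frame 1 and (5.5, 4.6) in frame 2.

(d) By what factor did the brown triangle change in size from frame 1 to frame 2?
1.6×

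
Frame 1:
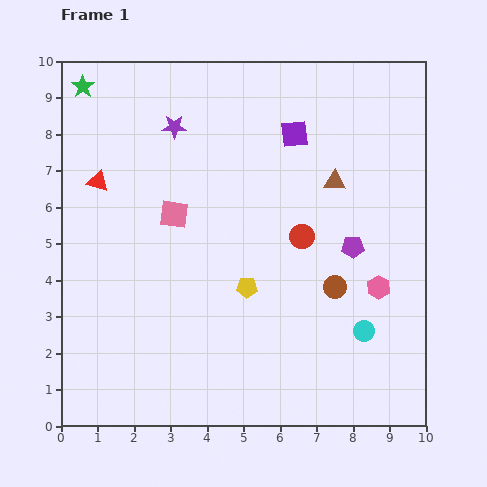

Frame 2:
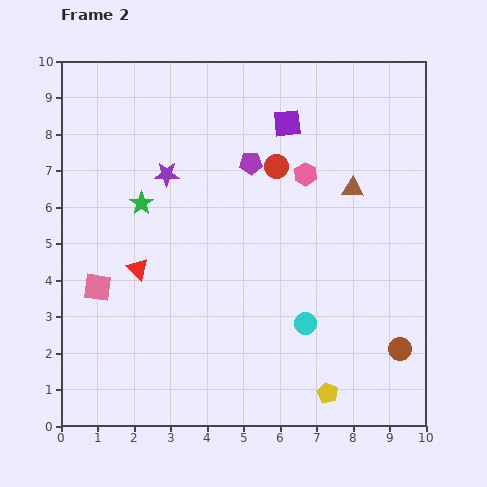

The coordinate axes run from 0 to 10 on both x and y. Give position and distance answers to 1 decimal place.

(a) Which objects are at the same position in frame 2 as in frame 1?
none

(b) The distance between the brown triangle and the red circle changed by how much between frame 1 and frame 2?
+0.5

Distance in frame 1: 1.7. Distance in frame 2: 2.2.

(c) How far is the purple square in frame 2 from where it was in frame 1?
0.4

The purple square moved from (6.4, 8.0) to (6.2, 8.3), a distance of √(0.2² + 0.3²) ≈ 0.4.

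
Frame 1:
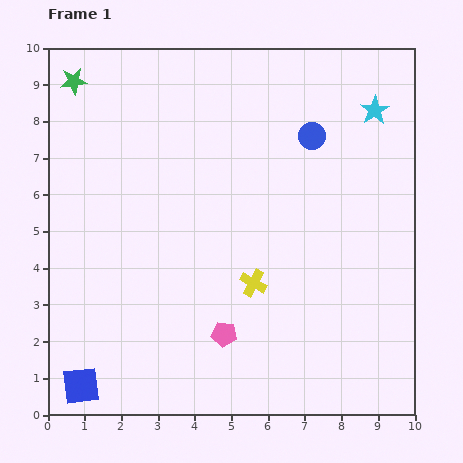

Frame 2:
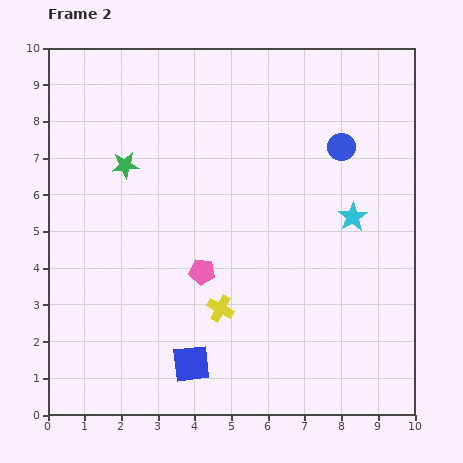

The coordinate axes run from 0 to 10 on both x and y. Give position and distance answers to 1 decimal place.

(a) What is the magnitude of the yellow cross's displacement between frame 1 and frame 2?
1.1

The yellow cross moved from (5.6, 3.6) to (4.7, 2.9), a distance of √(0.9² + 0.7²) ≈ 1.1.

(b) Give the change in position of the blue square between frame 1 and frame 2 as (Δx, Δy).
(3.0, 0.6)

The blue square was at (0.9, 0.8) in frame 1 and (3.9, 1.4) in frame 2.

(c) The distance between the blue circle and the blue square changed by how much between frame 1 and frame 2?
-2.1

Distance in frame 1: 9.3. Distance in frame 2: 7.2.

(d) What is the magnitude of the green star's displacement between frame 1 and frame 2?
2.7

The green star moved from (0.7, 9.1) to (2.1, 6.8), a distance of √(1.4² + 2.3²) ≈ 2.7.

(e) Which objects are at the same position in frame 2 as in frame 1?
none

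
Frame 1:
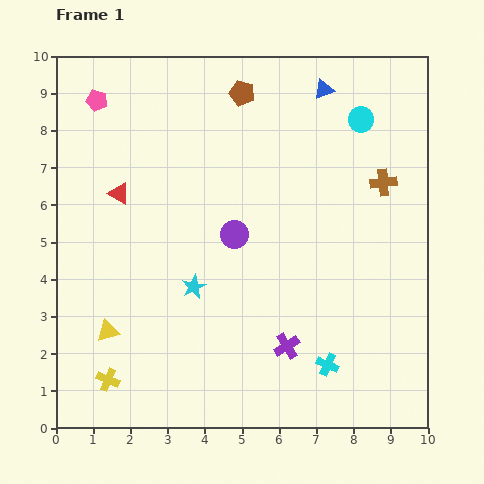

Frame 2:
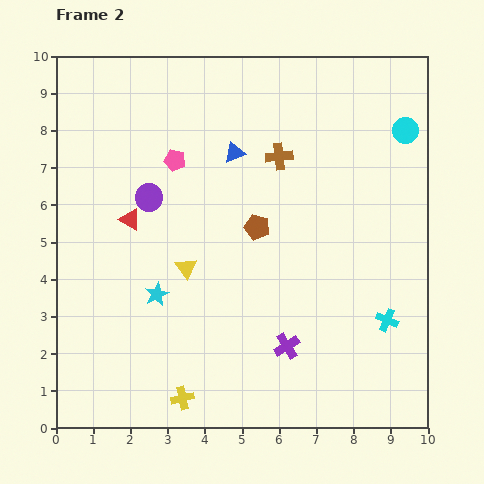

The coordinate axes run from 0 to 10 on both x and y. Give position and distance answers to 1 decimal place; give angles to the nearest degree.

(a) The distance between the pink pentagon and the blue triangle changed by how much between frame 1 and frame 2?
-4.5

Distance in frame 1: 6.1. Distance in frame 2: 1.6.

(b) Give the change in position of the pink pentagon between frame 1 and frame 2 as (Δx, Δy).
(2.1, -1.6)

The pink pentagon was at (1.1, 8.8) in frame 1 and (3.2, 7.2) in frame 2.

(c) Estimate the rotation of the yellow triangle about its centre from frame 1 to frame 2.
51° counter-clockwise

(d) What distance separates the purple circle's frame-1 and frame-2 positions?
2.5

The purple circle moved from (4.8, 5.2) to (2.5, 6.2), a distance of √(2.3² + 1.0²) ≈ 2.5.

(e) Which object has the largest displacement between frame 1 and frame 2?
the brown pentagon

(moved 3.6; next 2.9)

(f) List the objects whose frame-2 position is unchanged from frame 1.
the purple cross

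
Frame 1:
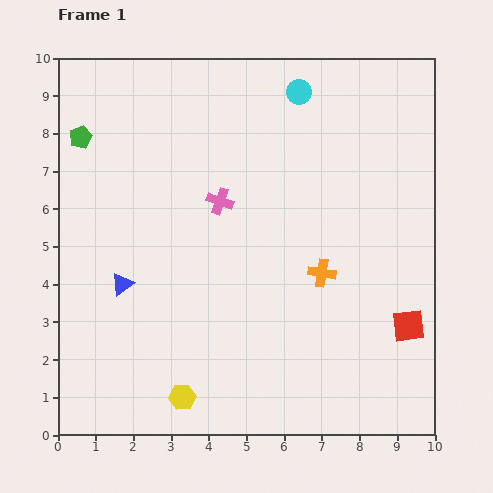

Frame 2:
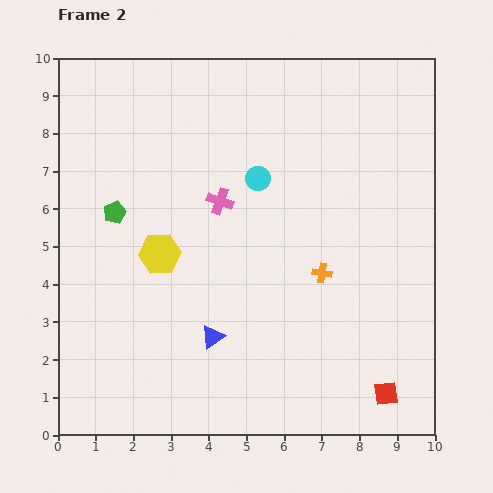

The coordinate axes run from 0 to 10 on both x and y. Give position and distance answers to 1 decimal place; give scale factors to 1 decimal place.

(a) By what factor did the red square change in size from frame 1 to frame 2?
0.7×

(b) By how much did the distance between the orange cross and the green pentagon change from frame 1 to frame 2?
-1.6

Distance in frame 1: 7.3. Distance in frame 2: 5.7.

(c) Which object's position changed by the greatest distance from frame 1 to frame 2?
the yellow hexagon

(moved 3.8; next 2.8)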